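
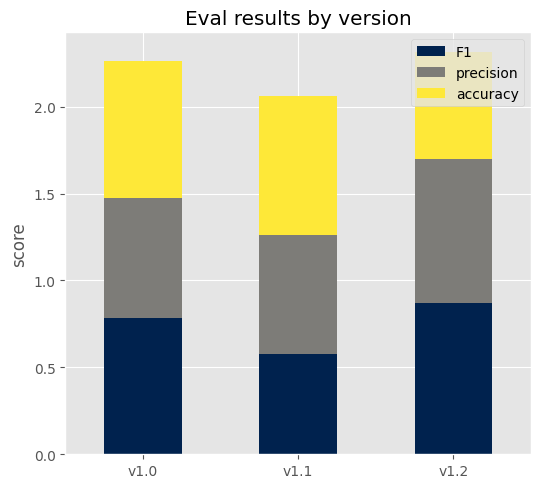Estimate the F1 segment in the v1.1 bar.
≈ 0.6

F1 top ≈ 0.6, bottom ≈ 0.0; segment ≈ 0.6.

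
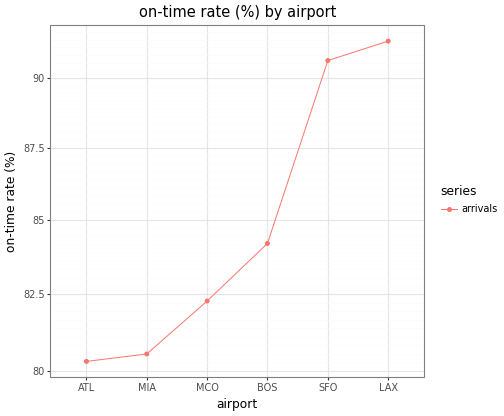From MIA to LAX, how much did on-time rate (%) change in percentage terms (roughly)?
≈ +12.3%

MIA ≈ 81, LAX ≈ 91; (91 − 81) / 81 ≈ +12.3%.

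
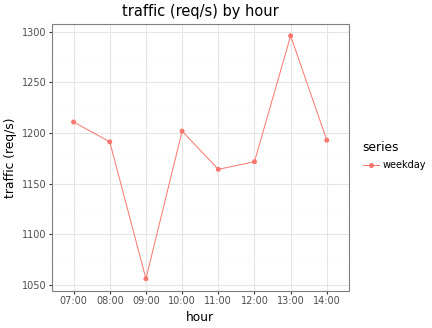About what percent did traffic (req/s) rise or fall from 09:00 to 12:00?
09:00 ≈ 1060, 12:00 ≈ 1180; (1180 − 1060) / 1060 ≈ +11.3%.

≈ +11.3%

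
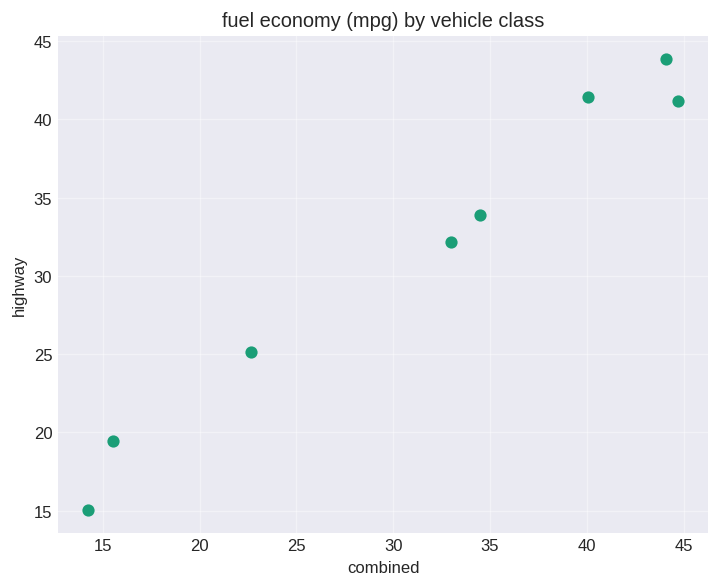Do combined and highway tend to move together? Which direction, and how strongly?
Points are positively correlated; strong (|r| ≈ 1.0).

positive, strong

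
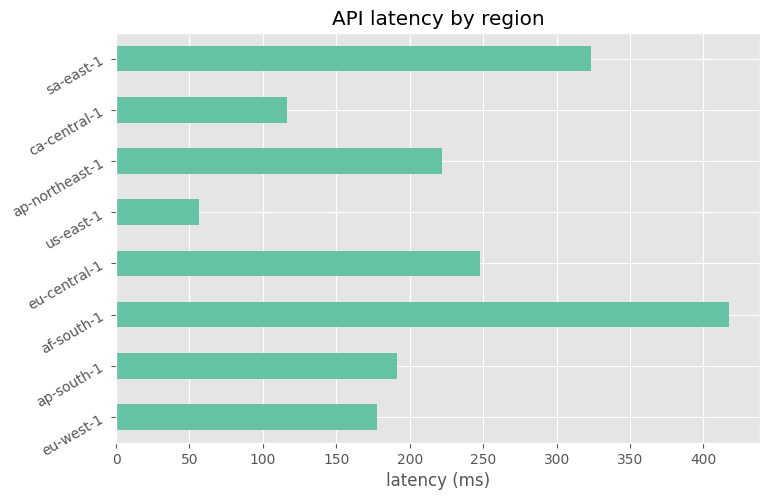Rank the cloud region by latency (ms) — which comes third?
Top 4: af-south-1 ≈ 400, sa-east-1 ≈ 300, eu-central-1 ≈ 250, ap-northeast-1 ≈ 200.

eu-central-1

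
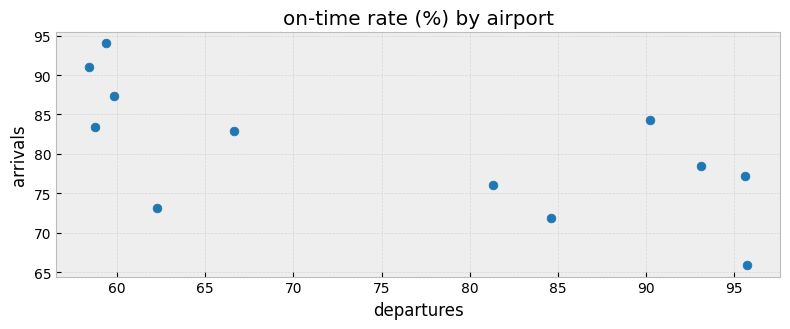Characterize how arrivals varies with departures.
negative, moderate

Points are negatively correlated; moderate (|r| ≈ 0.6).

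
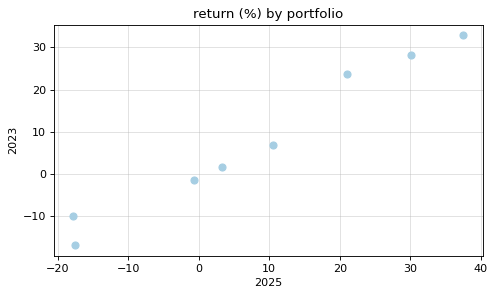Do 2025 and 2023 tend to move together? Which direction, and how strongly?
positive, strong

Points are positively correlated; strong (|r| ≈ 1.0).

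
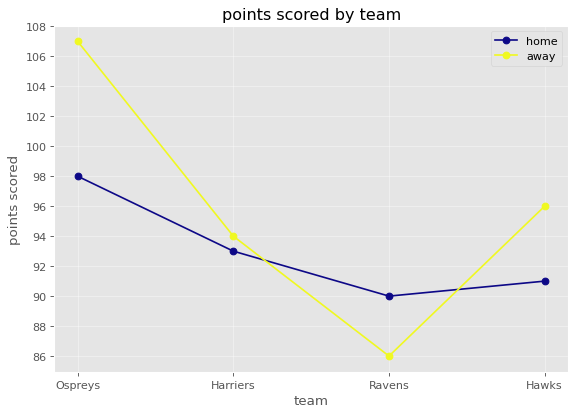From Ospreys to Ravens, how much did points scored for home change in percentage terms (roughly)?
Ospreys ≈ 98, Ravens ≈ 90; (90 − 98) / 98 ≈ -8.2%.

≈ -8.2%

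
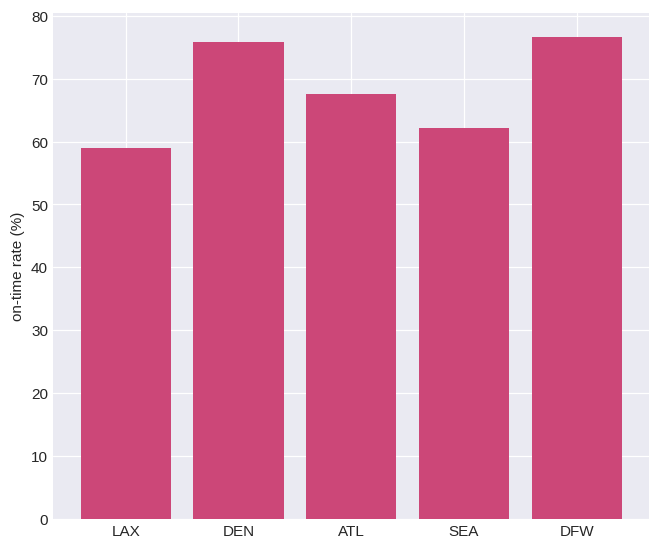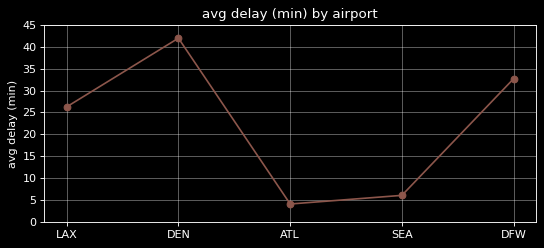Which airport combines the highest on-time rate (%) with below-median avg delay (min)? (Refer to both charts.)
ATL

Chart 2 median avg delay (min) ≈ 25; below-median airports: ATL, SEA. Among those, ATL has the highest on-time rate (%) (≈ 70).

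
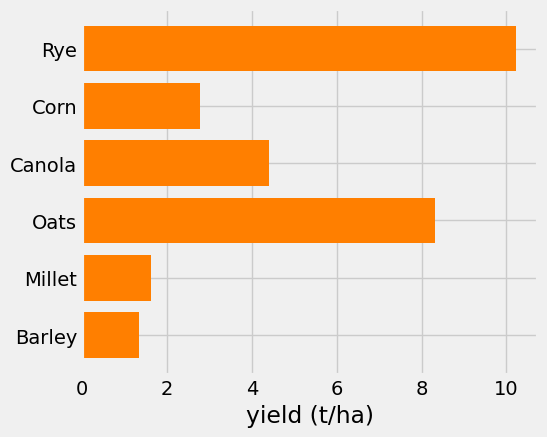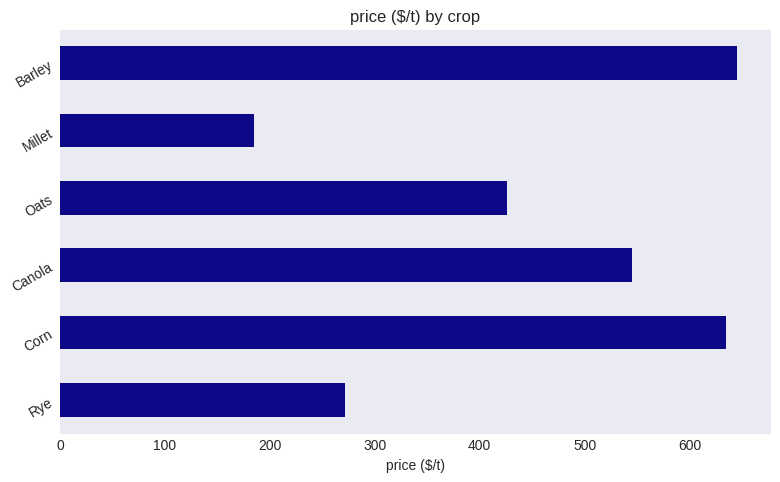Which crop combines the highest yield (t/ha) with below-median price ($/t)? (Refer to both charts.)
Rye

Chart 2 median price ($/t) ≈ 500; below-median crops: Rye, Oats, Millet. Among those, Rye has the highest yield (t/ha) (≈ 10).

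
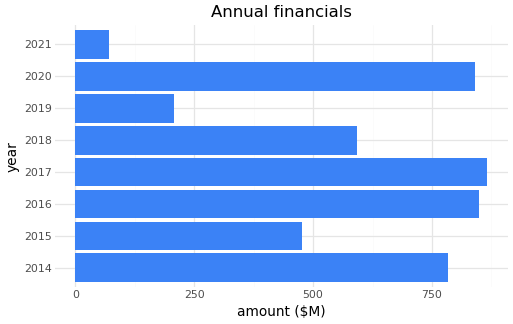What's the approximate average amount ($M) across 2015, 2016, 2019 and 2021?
(500 + 800 + 200 + 100) / 4 ≈ 400.

≈ 400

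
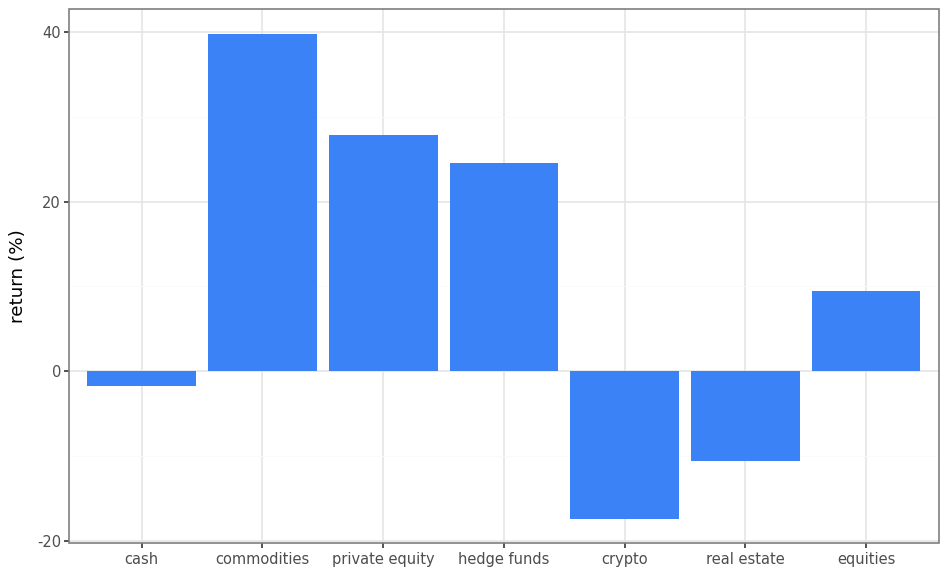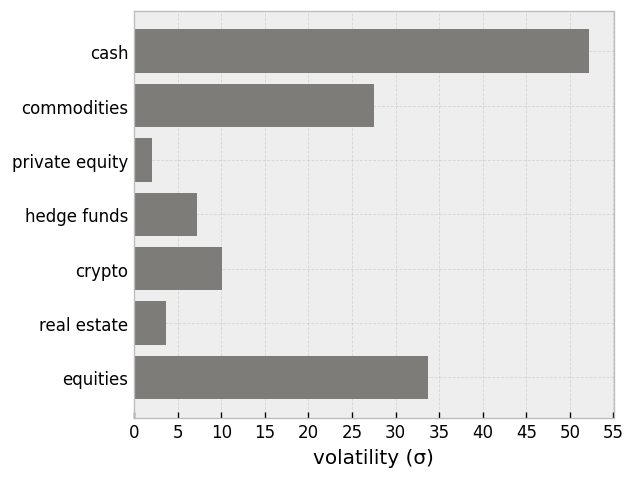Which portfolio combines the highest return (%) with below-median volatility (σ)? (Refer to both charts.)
Chart 2 median volatility (σ) ≈ 10; below-median portfolios: private equity, hedge funds, real estate. Among those, private equity has the highest return (%) (≈ 30).

private equity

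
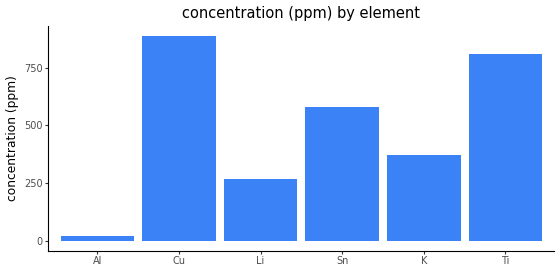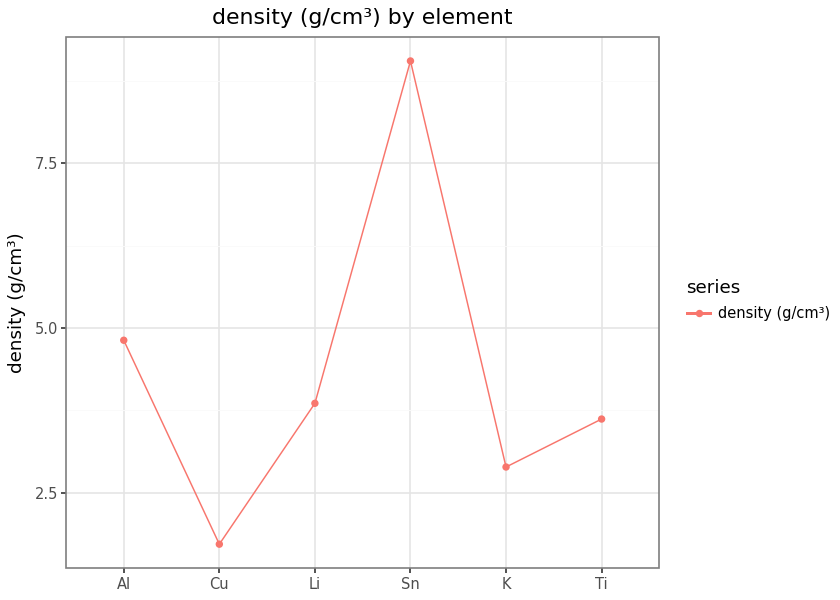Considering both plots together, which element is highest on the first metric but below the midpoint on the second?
Chart 2 median density (g/cm³) ≈ 4; below-median elements: Cu, K, Ti. Among those, Cu has the highest concentration (ppm) (≈ 900).

Cu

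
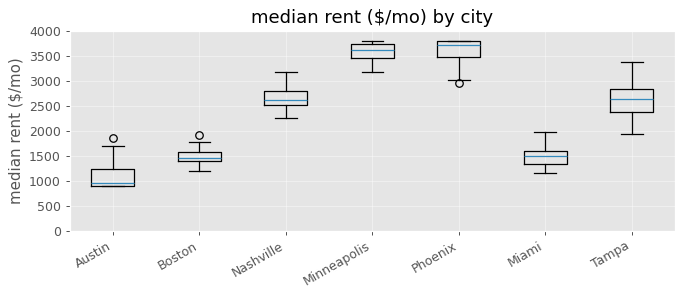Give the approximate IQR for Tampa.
Q3 ≈ 3000, Q1 ≈ 2500; IQR ≈ 500.

≈ 500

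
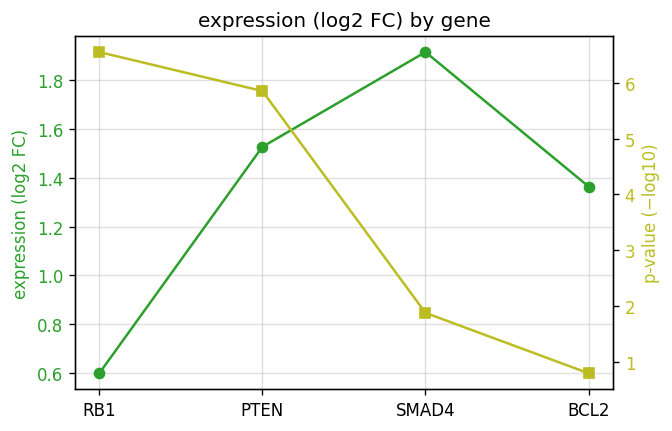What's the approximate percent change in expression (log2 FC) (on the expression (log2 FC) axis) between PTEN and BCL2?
PTEN ≈ 1.6, BCL2 ≈ 1.4; (1.4 − 1.6) / 1.6 ≈ -12.5%.

≈ -12.5%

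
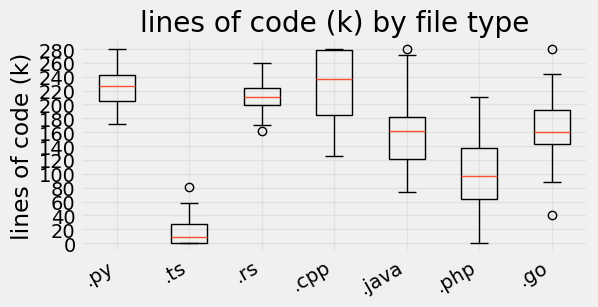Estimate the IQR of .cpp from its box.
Q3 ≈ 280, Q1 ≈ 180; IQR ≈ 100.

≈ 100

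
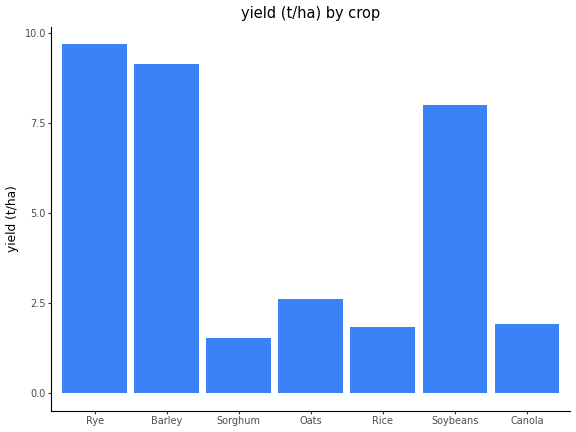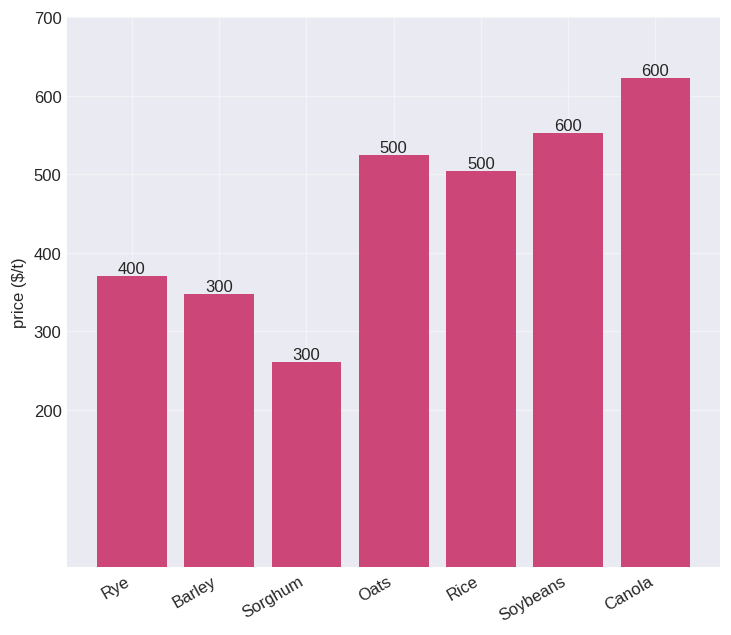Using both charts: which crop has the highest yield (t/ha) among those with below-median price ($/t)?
Chart 2 median price ($/t) ≈ 500; below-median crops: Rye, Barley, Sorghum. Among those, Rye has the highest yield (t/ha) (≈ 10).

Rye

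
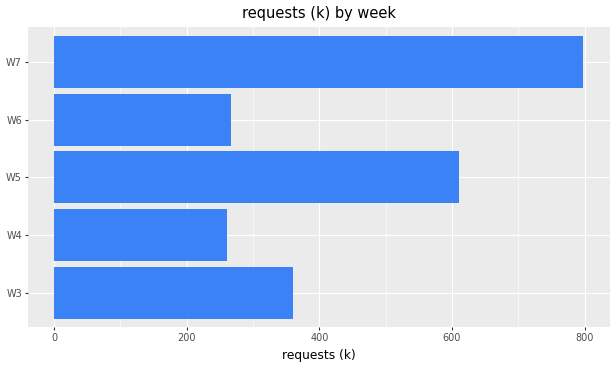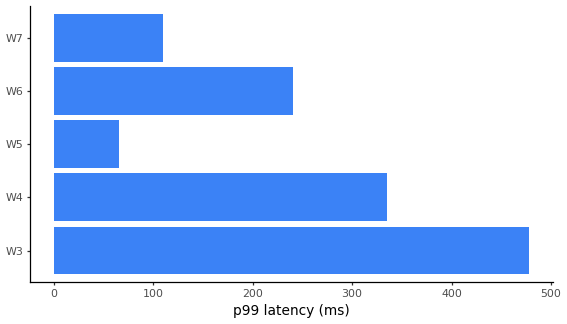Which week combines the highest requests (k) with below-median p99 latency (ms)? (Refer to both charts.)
Chart 2 median p99 latency (ms) ≈ 250; below-median weeks: W5, W7. Among those, W7 has the highest requests (k) (≈ 800).

W7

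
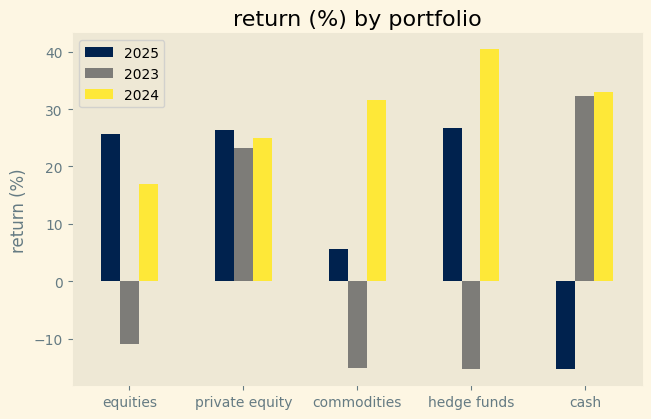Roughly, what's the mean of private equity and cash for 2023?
(25 + 30) / 2 ≈ 28.

≈ 28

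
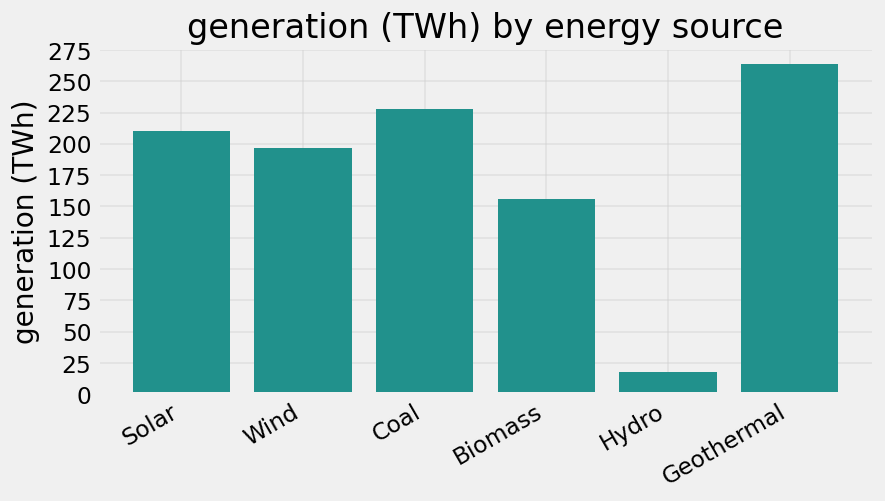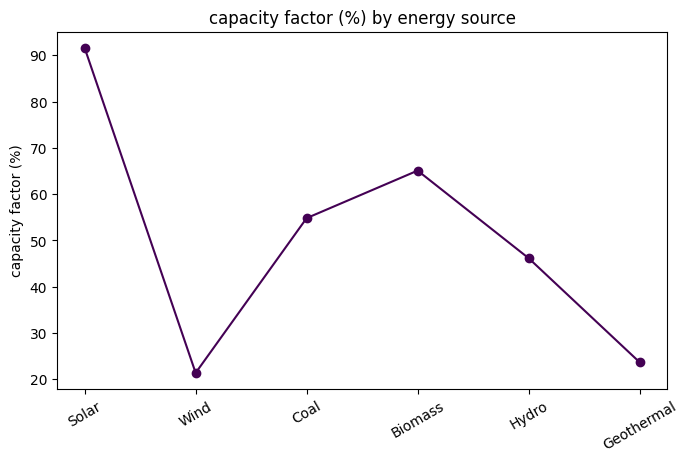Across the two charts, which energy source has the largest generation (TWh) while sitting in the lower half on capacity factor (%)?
Chart 2 median capacity factor (%) ≈ 50; below-median energy sources: Wind, Hydro, Geothermal. Among those, Geothermal has the highest generation (TWh) (≈ 275).

Geothermal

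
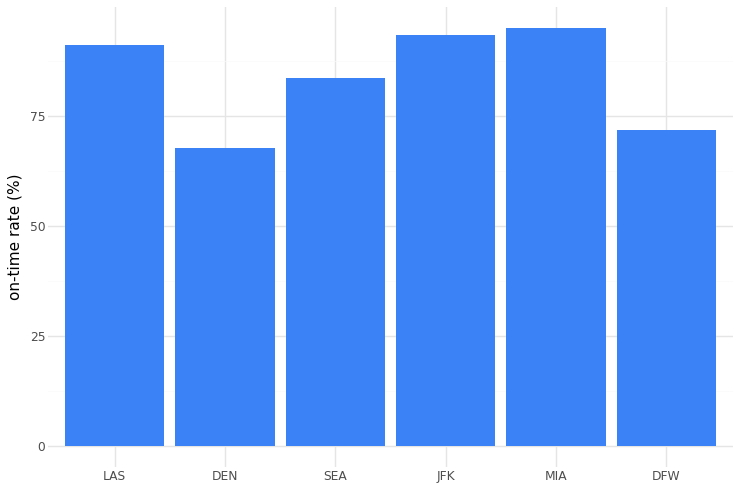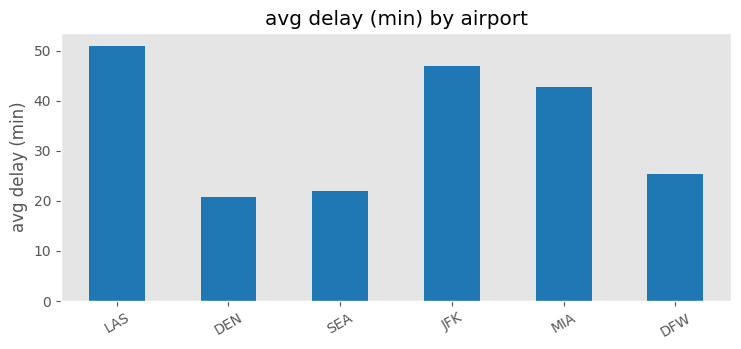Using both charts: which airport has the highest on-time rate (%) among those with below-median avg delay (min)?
SEA

Chart 2 median avg delay (min) ≈ 35; below-median airports: DEN, SEA, DFW. Among those, SEA has the highest on-time rate (%) (≈ 80).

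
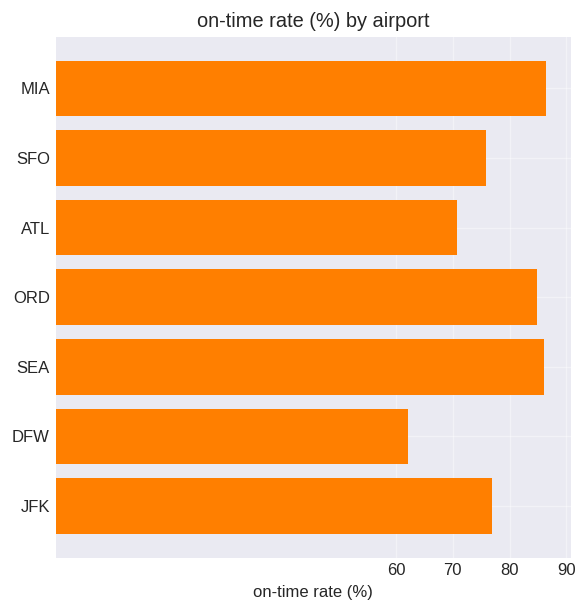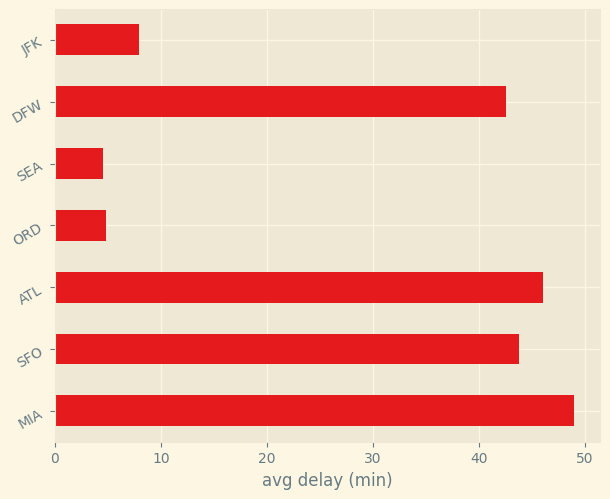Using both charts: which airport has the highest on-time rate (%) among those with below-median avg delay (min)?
Chart 2 median avg delay (min) ≈ 45; below-median airports: ORD, SEA, JFK. Among those, SEA has the highest on-time rate (%) (≈ 90).

SEA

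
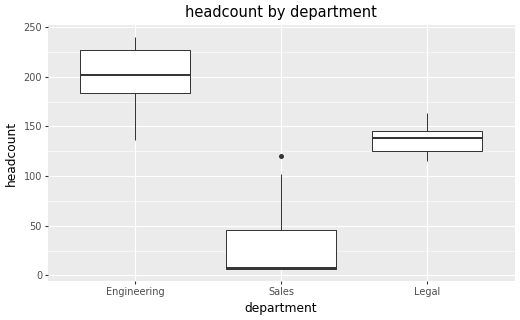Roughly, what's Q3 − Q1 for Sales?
Q3 ≈ 40, Q1 ≈ 0; IQR ≈ 40.

≈ 40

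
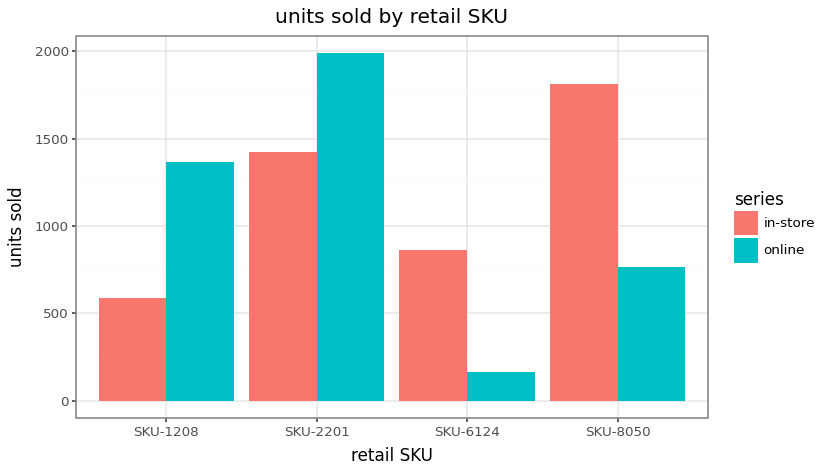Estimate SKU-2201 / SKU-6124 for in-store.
≈ 1.75×

SKU-2201 ≈ 1400, SKU-6124 ≈ 800; 1400/800 ≈ 1.75.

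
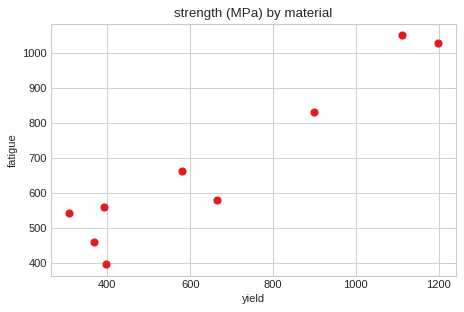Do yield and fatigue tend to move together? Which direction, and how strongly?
Points are positively correlated; strong (|r| ≈ 1.0).

positive, strong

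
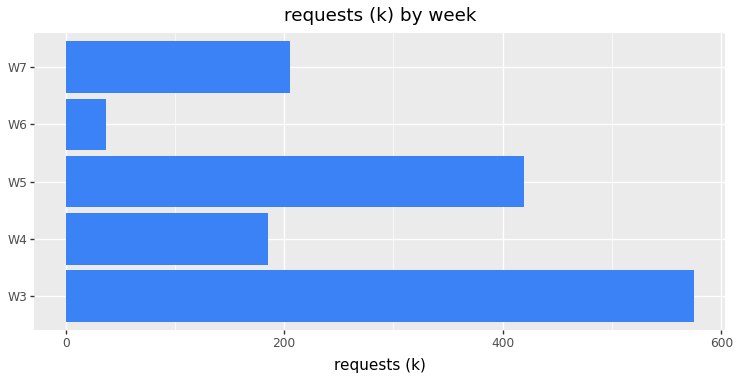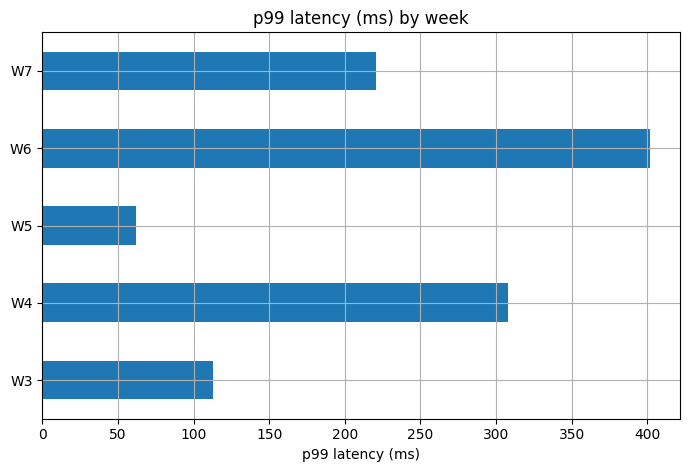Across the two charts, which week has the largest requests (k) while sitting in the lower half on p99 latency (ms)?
Chart 2 median p99 latency (ms) ≈ 200; below-median weeks: W3, W5. Among those, W3 has the highest requests (k) (≈ 600).

W3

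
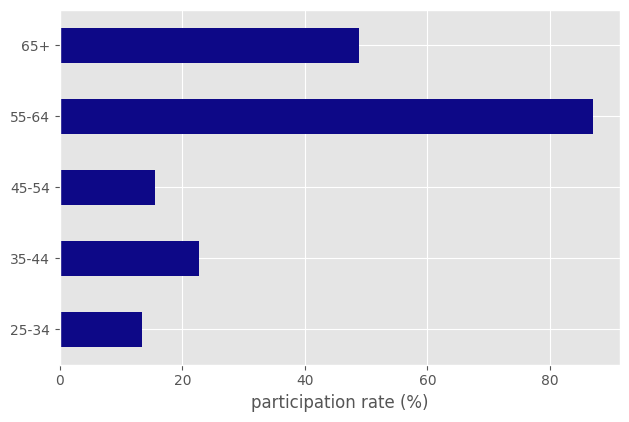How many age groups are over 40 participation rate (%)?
2

Above 40: 55-64, 65+.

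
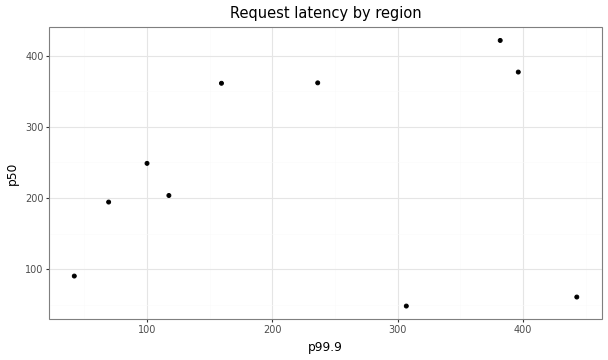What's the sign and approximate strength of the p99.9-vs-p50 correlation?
no clear correlation

Points are roughly uncorrelated; weak (|r| ≈ 0.1).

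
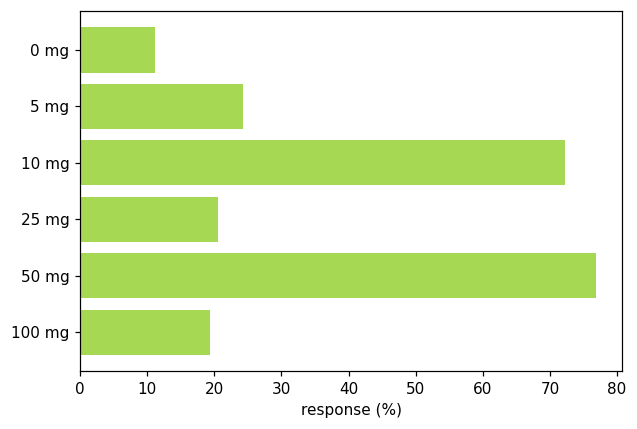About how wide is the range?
Max 50 mg ≈ 80, min 0 mg ≈ 10; range ≈ 70.

≈ 70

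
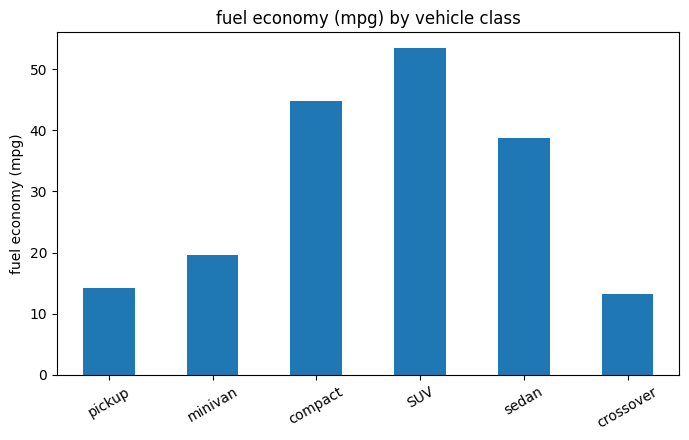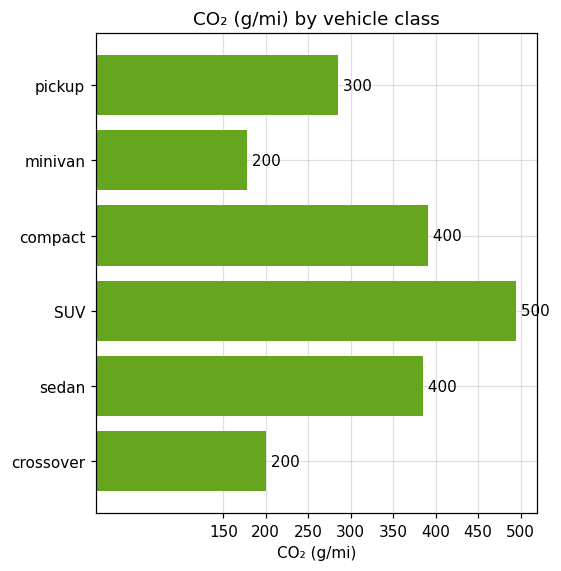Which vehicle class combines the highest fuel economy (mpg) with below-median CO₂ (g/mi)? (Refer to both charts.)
minivan

Chart 2 median CO₂ (g/mi) ≈ 350; below-median vehicle classes: pickup, minivan, crossover. Among those, minivan has the highest fuel economy (mpg) (≈ 20).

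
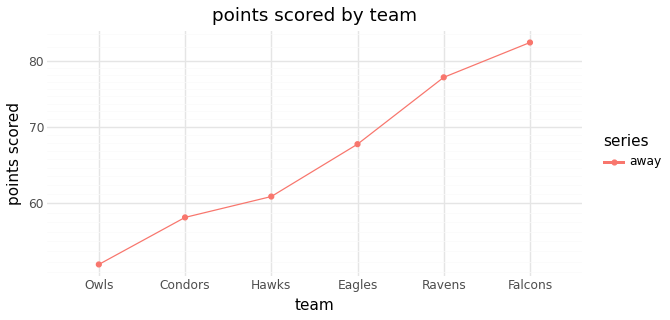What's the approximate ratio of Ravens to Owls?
Ravens ≈ 75, Owls ≈ 55; 75/55 ≈ 1.36.

≈ 1.36×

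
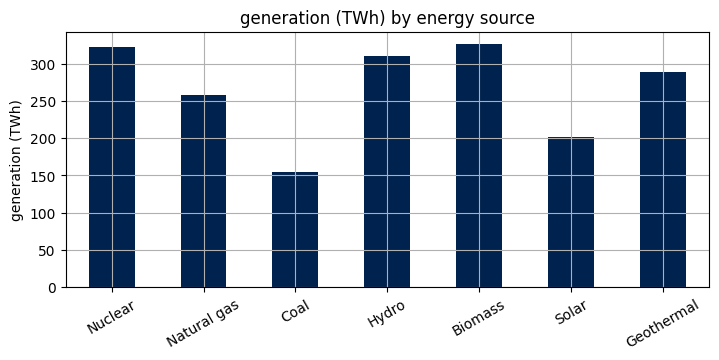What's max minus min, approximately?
Max Biomass ≈ 350, min Coal ≈ 150; range ≈ 200.

≈ 200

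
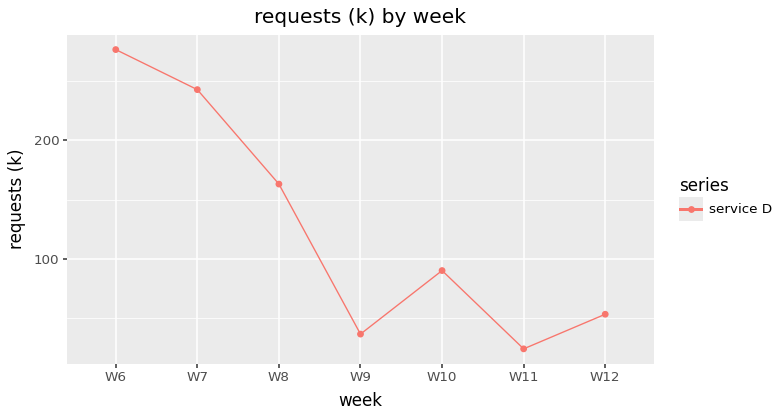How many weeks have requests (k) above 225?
2

Above 225: W6, W7.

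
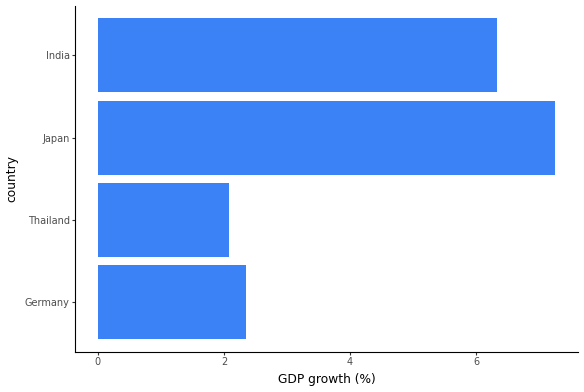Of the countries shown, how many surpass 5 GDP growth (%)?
2

Above 5: Japan, India.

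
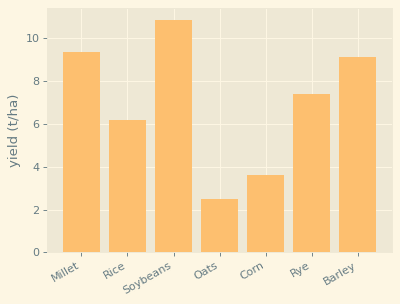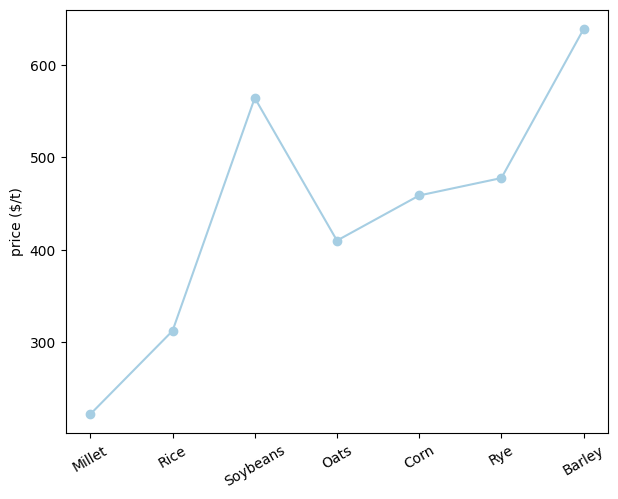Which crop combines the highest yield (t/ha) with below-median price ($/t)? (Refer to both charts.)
Millet

Chart 2 median price ($/t) ≈ 500; below-median crops: Millet, Rice, Oats. Among those, Millet has the highest yield (t/ha) (≈ 9).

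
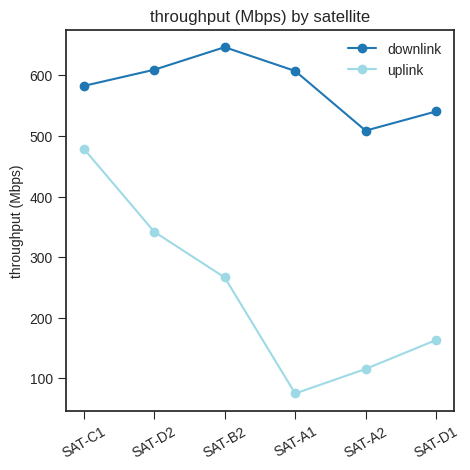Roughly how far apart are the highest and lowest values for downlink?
Max SAT-B2 ≈ 650, min SAT-A2 ≈ 500; range ≈ 150.

≈ 150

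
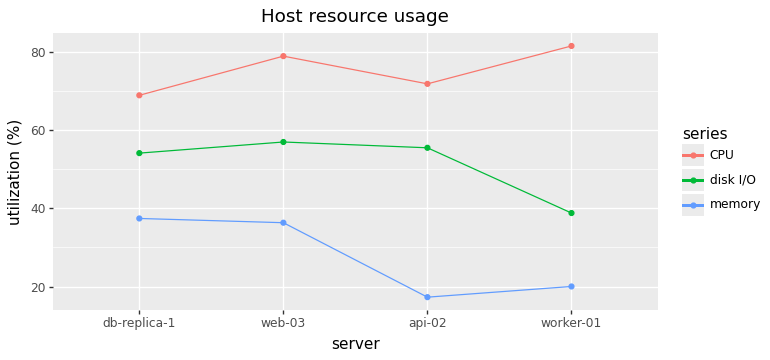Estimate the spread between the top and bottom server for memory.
≈ 20

Max db-replica-1 ≈ 40, min api-02 ≈ 20; range ≈ 20.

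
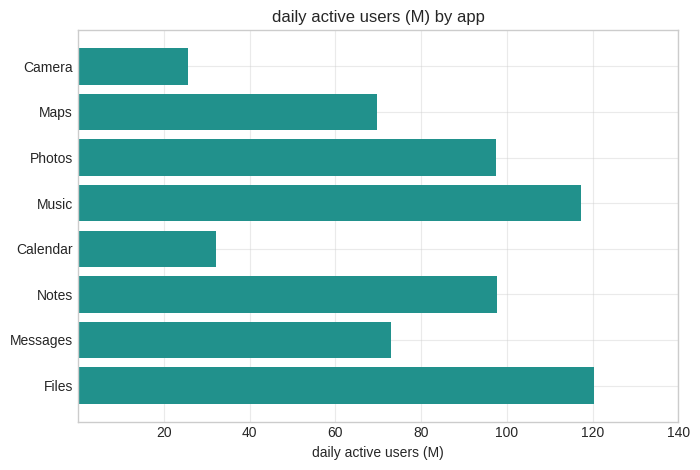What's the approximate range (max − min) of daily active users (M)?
≈ 100

Max Files ≈ 120, min Camera ≈ 20; range ≈ 100.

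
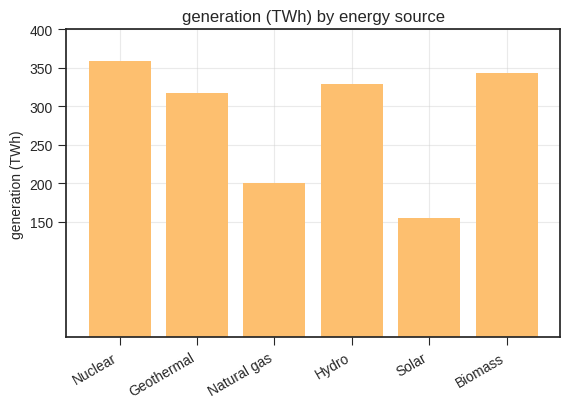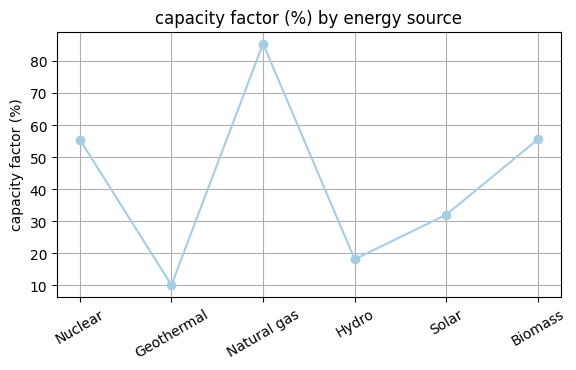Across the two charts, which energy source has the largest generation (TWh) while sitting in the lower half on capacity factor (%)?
Hydro

Chart 2 median capacity factor (%) ≈ 40; below-median energy sources: Geothermal, Hydro, Solar. Among those, Hydro has the highest generation (TWh) (≈ 350).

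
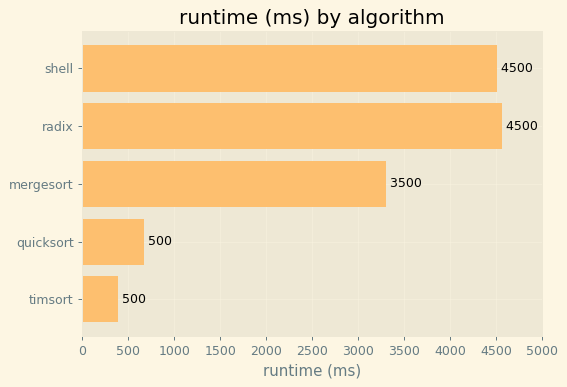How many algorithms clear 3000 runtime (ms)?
Above 3000: shell, radix, mergesort.

3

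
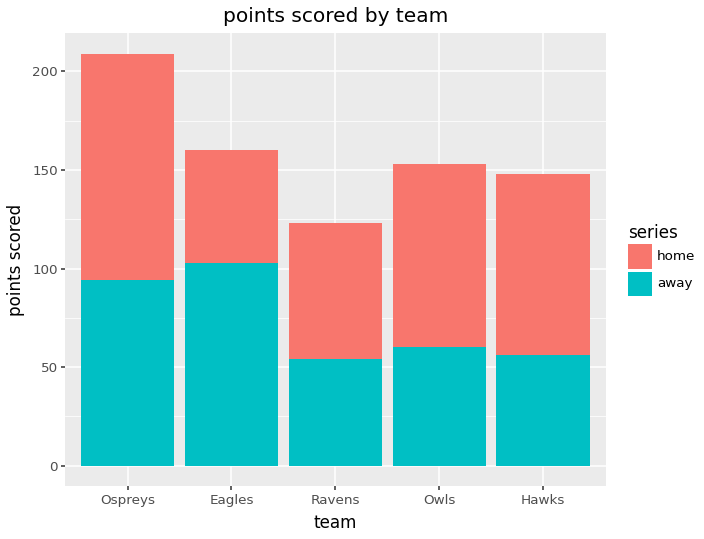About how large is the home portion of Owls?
home top ≈ 160, bottom ≈ 60; segment ≈ 100.

≈ 100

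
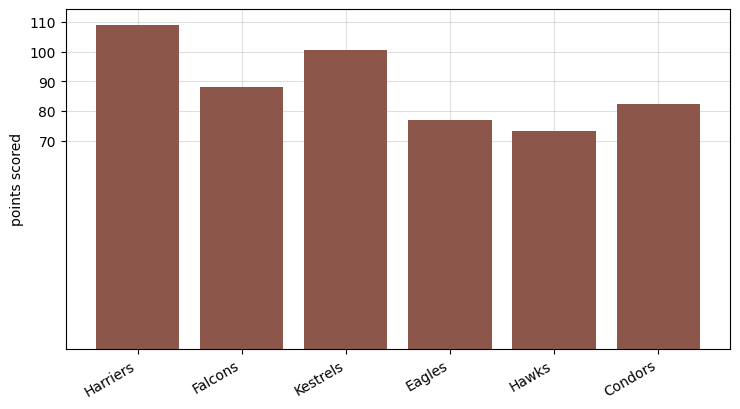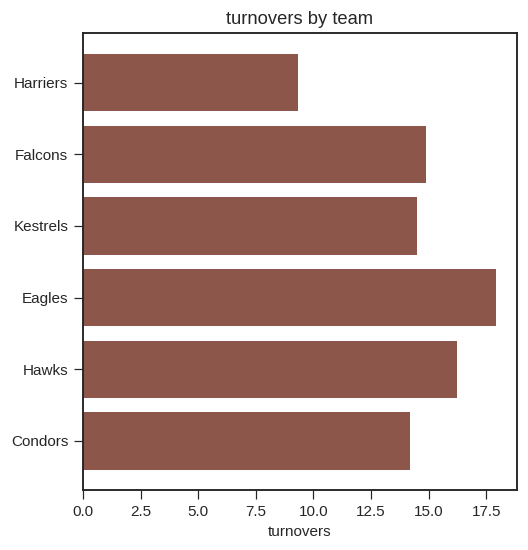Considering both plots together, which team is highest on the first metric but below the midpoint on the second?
Harriers

Chart 2 median turnovers ≈ 14; below-median teams: Harriers, Kestrels, Condors. Among those, Harriers has the highest points scored (≈ 110).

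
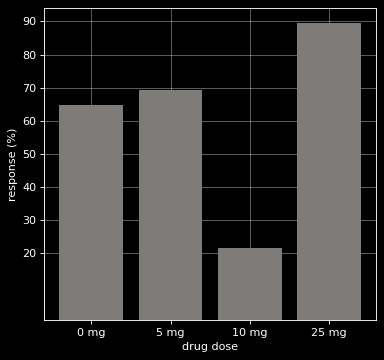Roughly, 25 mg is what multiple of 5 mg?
≈ 1.29×

25 mg ≈ 90, 5 mg ≈ 70; 90/70 ≈ 1.29.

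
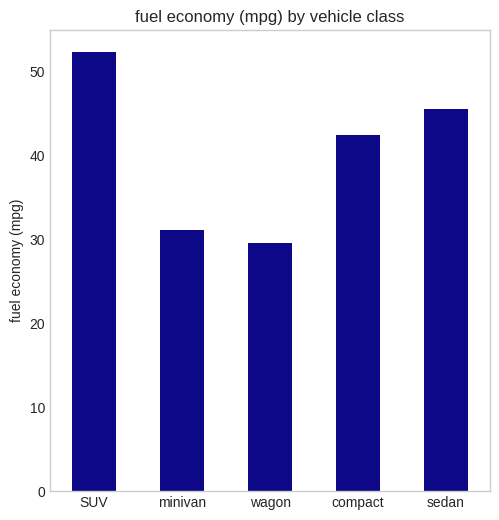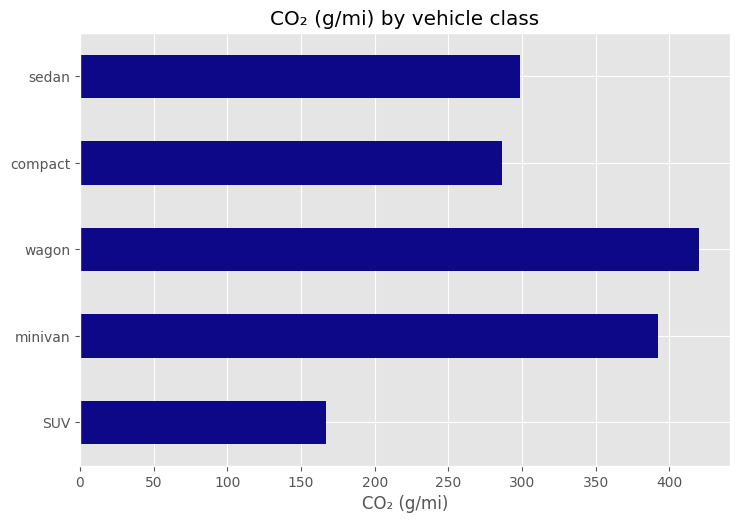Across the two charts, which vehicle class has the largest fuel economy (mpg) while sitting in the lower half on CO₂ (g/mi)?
SUV

Chart 2 median CO₂ (g/mi) ≈ 300; below-median vehicle classes: SUV, compact. Among those, SUV has the highest fuel economy (mpg) (≈ 50).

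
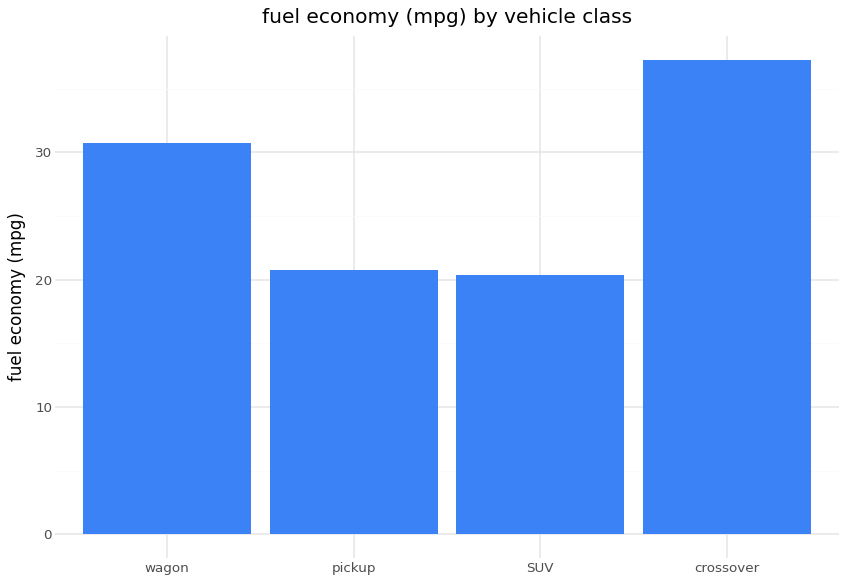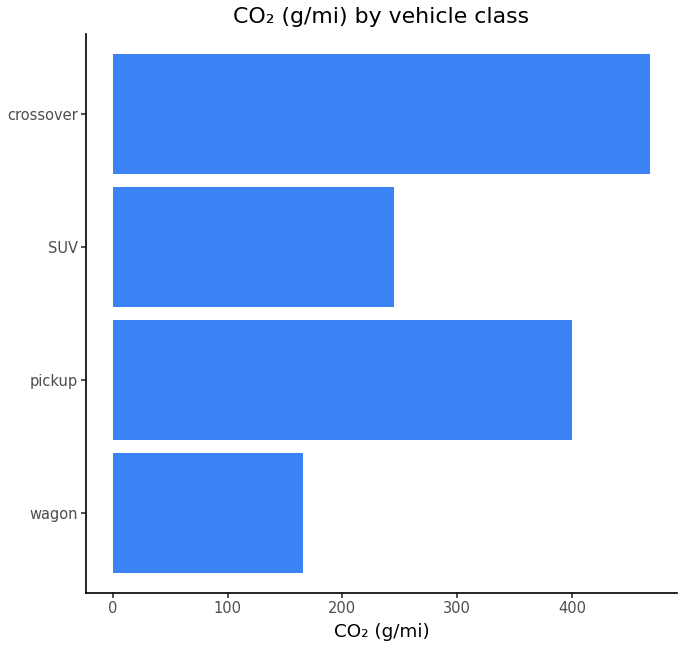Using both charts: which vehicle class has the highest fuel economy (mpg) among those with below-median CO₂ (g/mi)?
Chart 2 median CO₂ (g/mi) ≈ 300; below-median vehicle classes: wagon, SUV. Among those, wagon has the highest fuel economy (mpg) (≈ 30).

wagon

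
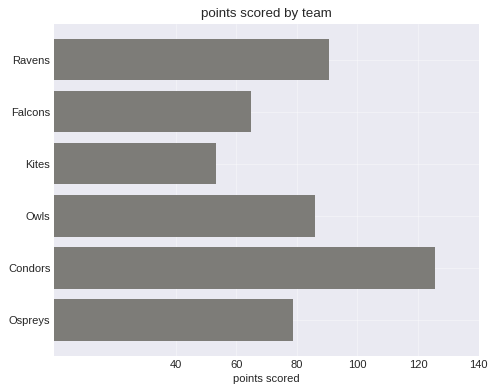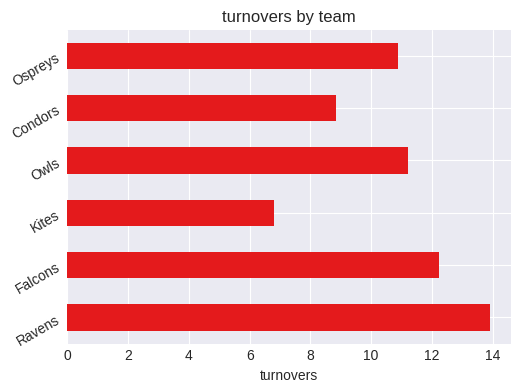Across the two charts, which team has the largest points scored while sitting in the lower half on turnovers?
Condors

Chart 2 median turnovers ≈ 12; below-median teams: Kites, Condors, Ospreys. Among those, Condors has the highest points scored (≈ 120).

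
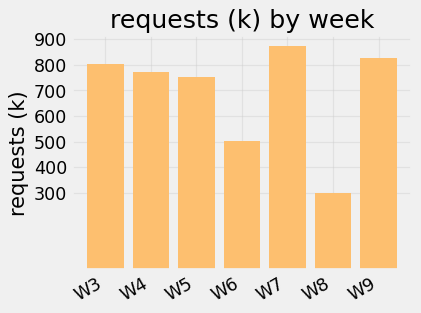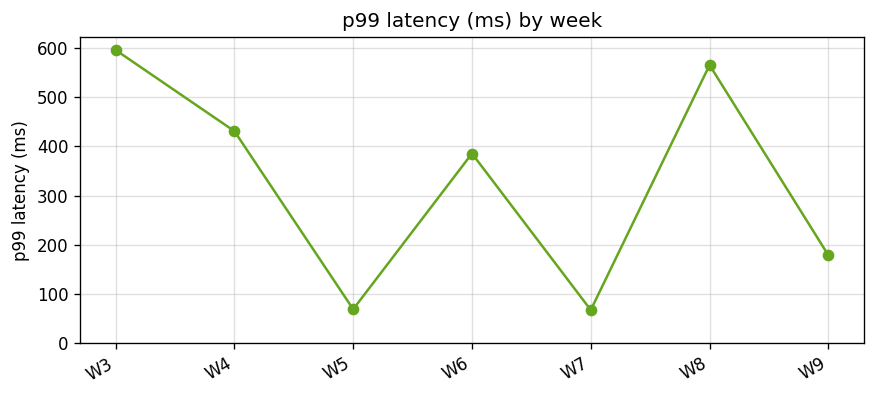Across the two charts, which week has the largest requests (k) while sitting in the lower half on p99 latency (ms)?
W7

Chart 2 median p99 latency (ms) ≈ 400; below-median weeks: W5, W7, W9. Among those, W7 has the highest requests (k) (≈ 900).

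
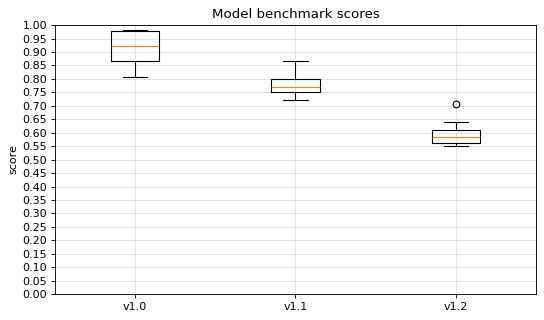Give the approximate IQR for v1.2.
≈ 0.05

Q3 ≈ 0.60, Q1 ≈ 0.55; IQR ≈ 0.05.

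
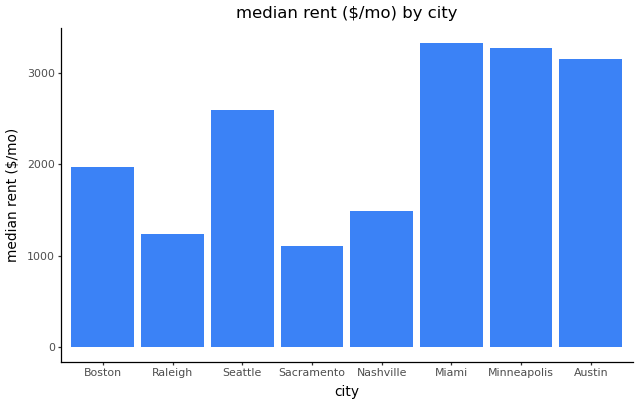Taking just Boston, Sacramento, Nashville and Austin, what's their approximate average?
≈ 1875

(2000 + 1000 + 1500 + 3000) / 4 ≈ 1875.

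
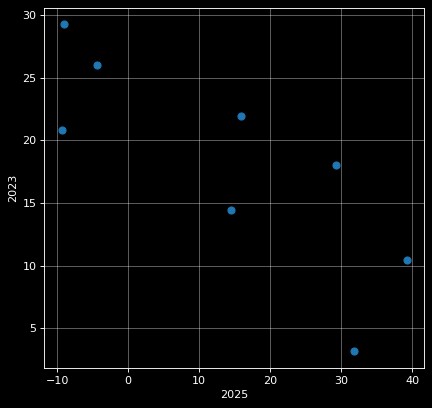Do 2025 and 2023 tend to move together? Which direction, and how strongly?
Points are negatively correlated; strong (|r| ≈ 0.8).

negative, strong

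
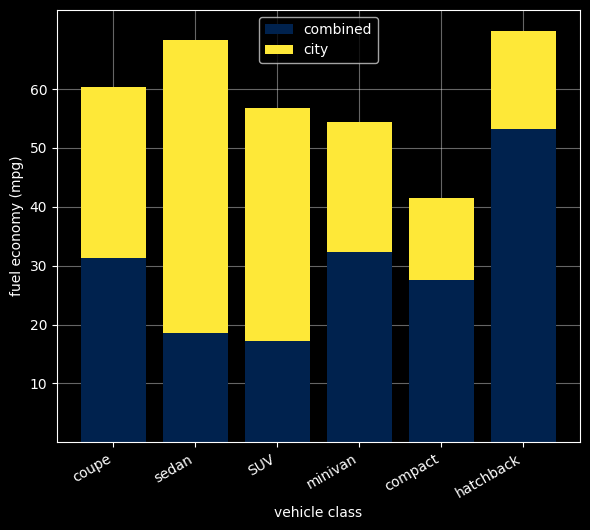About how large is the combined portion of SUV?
combined top ≈ 20, bottom ≈ 0; segment ≈ 20.

≈ 20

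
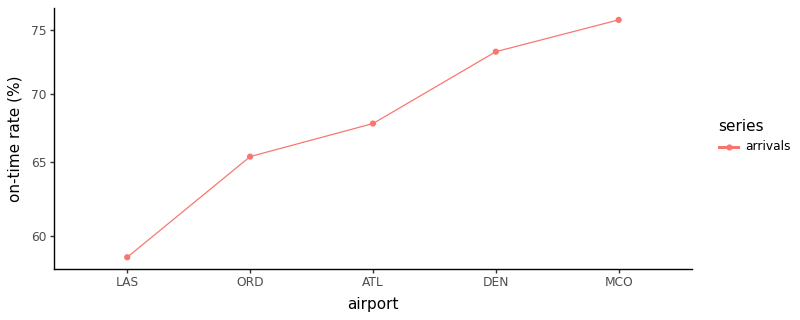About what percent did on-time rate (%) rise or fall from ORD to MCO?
ORD ≈ 66, MCO ≈ 76; (76 − 66) / 66 ≈ +15.2%.

≈ +15.2%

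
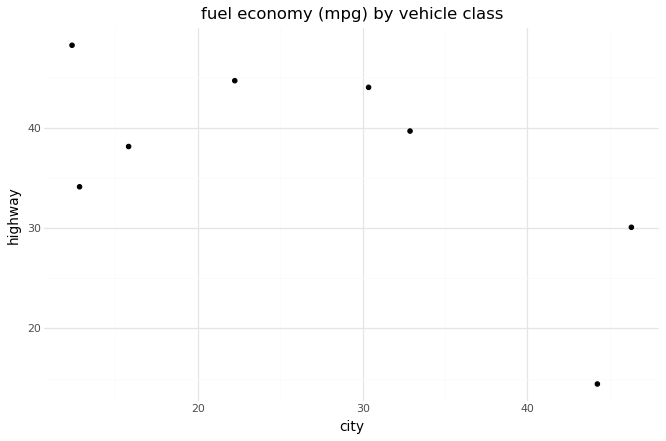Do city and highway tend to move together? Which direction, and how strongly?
Points are negatively correlated; moderate (|r| ≈ 0.6).

negative, moderate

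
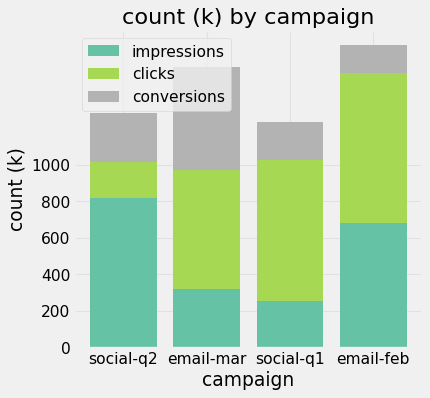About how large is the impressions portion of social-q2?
≈ 800

impressions top ≈ 800, bottom ≈ 0; segment ≈ 800.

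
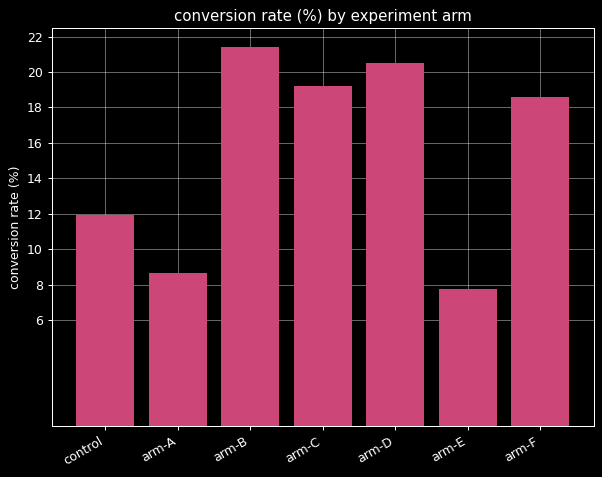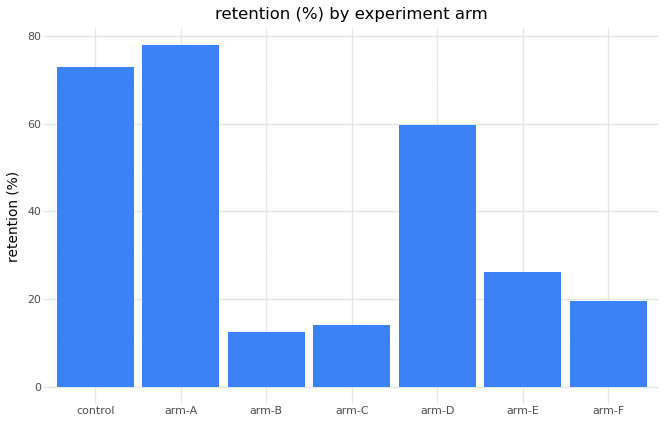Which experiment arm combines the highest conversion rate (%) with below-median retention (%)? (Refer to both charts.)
Chart 2 median retention (%) ≈ 30; below-median experiment arms: arm-B, arm-C, arm-F. Among those, arm-B has the highest conversion rate (%) (≈ 22).

arm-B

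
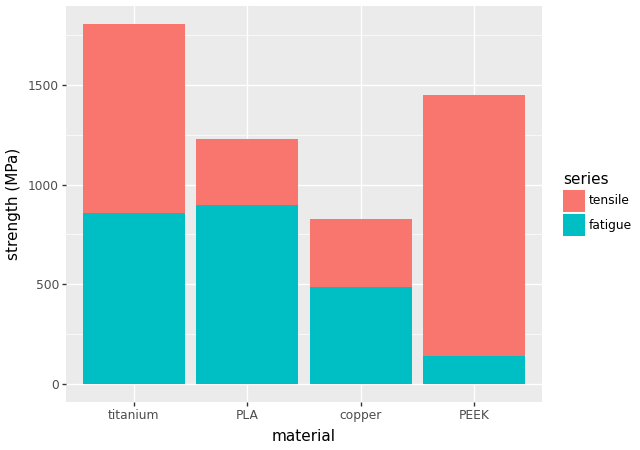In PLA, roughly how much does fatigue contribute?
fatigue top ≈ 800, bottom ≈ 0; segment ≈ 800.

≈ 800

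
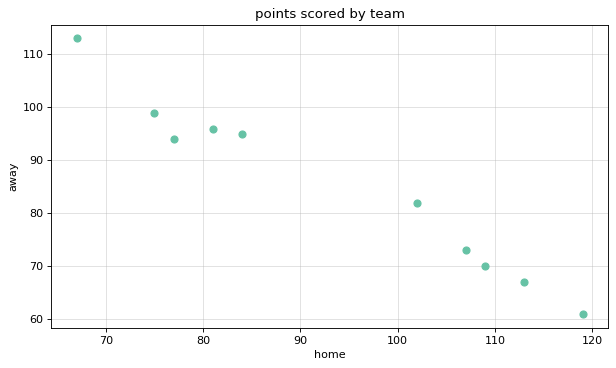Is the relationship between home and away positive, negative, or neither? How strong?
Points are negatively correlated; strong (|r| ≈ 1.0).

negative, strong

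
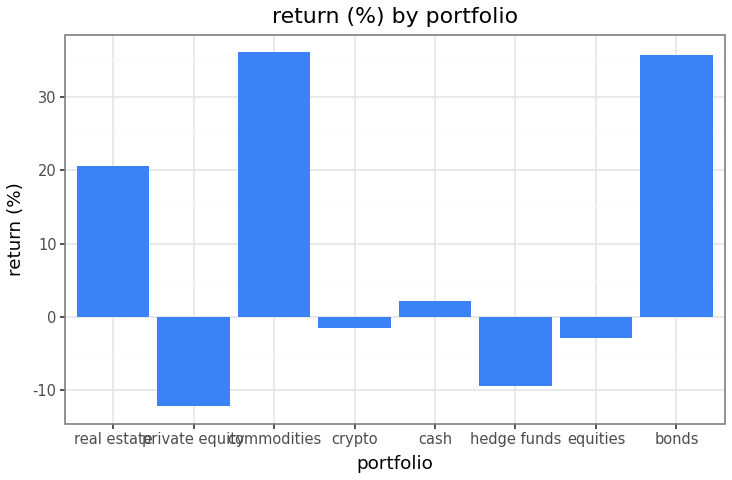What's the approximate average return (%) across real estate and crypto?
≈ 10

(20 + 0) / 2 ≈ 10.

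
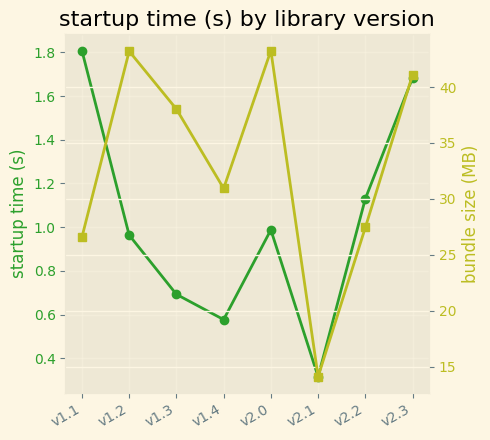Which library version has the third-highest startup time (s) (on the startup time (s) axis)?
Top 4 (on the startup time (s) axis): v1.1 ≈ 1.8, v2.3 ≈ 1.6, v2.2 ≈ 1.2, v2.0 ≈ 1.0.

v2.2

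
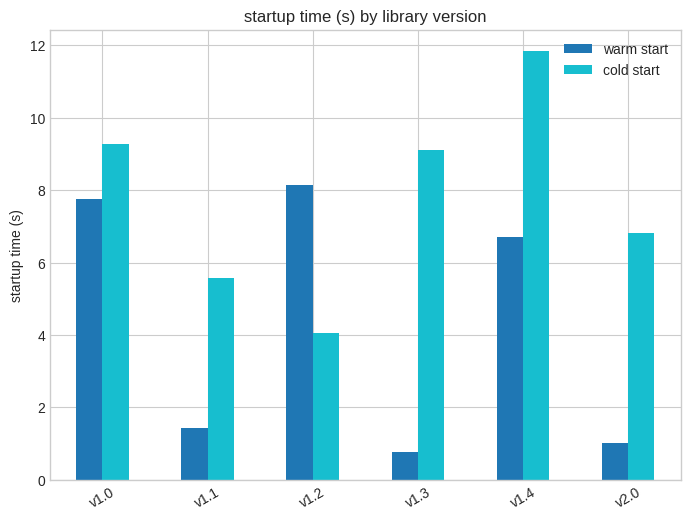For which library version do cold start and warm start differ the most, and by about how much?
v1.3: cold start ≈ 9, warm start ≈ 1 → gap ≈ 8. Next-largest (v2.0) is only ≈ 6.

v1.3, ≈ 8 s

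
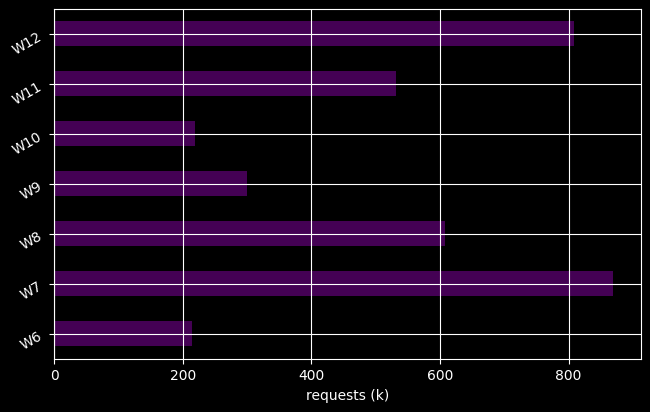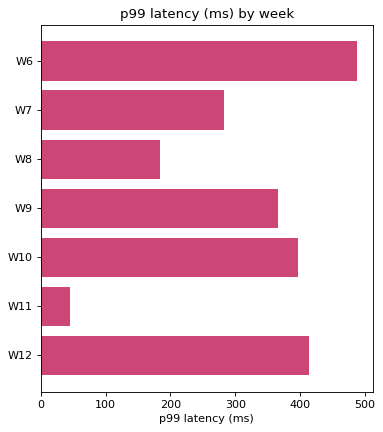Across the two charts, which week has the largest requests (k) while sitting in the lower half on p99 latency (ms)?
Chart 2 median p99 latency (ms) ≈ 350; below-median weeks: W7, W8, W11. Among those, W7 has the highest requests (k) (≈ 900).

W7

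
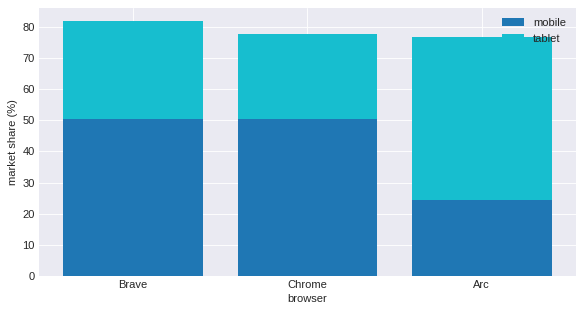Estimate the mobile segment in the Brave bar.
mobile top ≈ 50, bottom ≈ 0; segment ≈ 50.

≈ 50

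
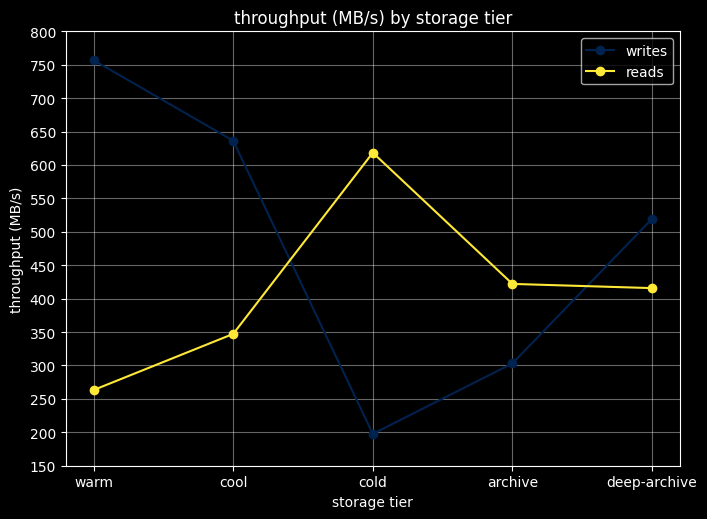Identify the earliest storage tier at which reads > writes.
cool: reads ≈ 350 vs writes ≈ 650 (not yet); cold: reads ≈ 600 vs writes ≈ 200 (first crossover).

cold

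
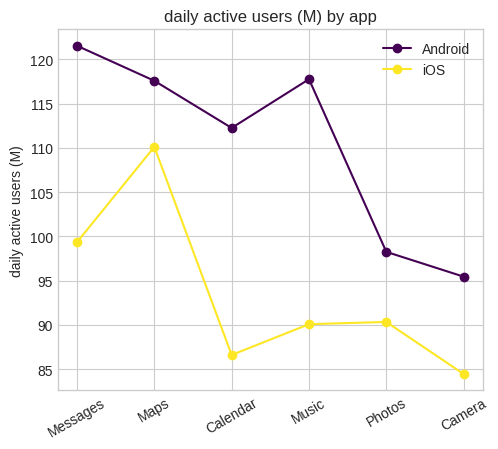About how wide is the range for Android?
≈ 25

Max Messages ≈ 120, min Camera ≈ 95; range ≈ 25.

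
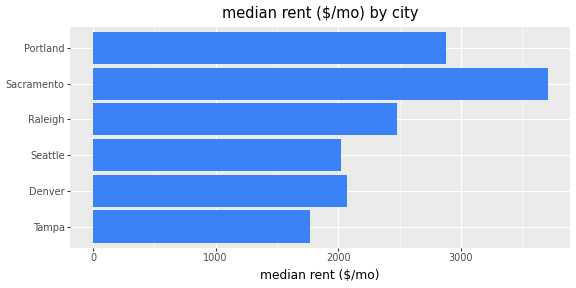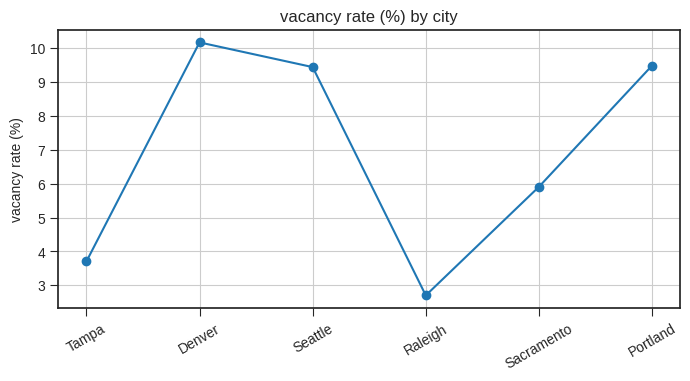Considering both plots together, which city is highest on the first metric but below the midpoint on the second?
Sacramento

Chart 2 median vacancy rate (%) ≈ 8; below-median cities: Tampa, Raleigh, Sacramento. Among those, Sacramento has the highest median rent ($/mo) (≈ 3500).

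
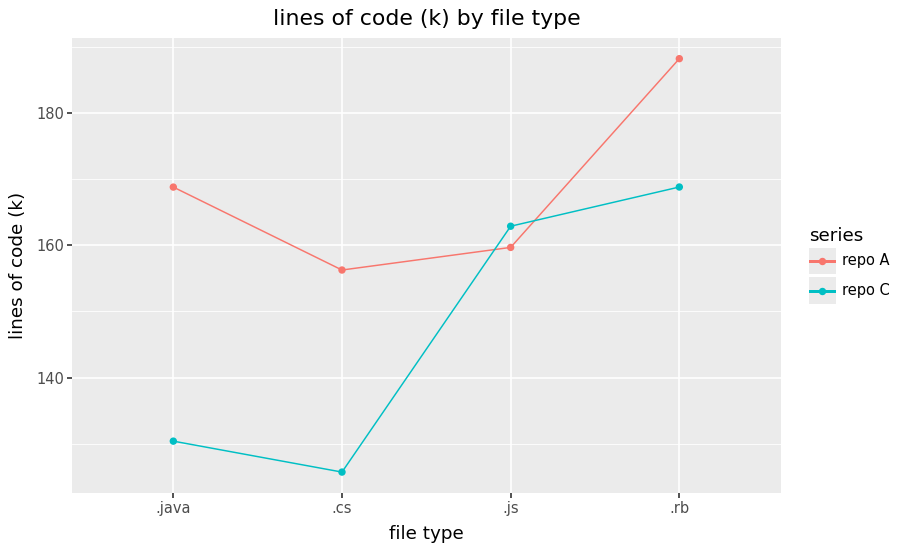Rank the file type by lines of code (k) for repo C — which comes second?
.js

Top 3 for repo C: .rb ≈ 170, .js ≈ 160, .java ≈ 130.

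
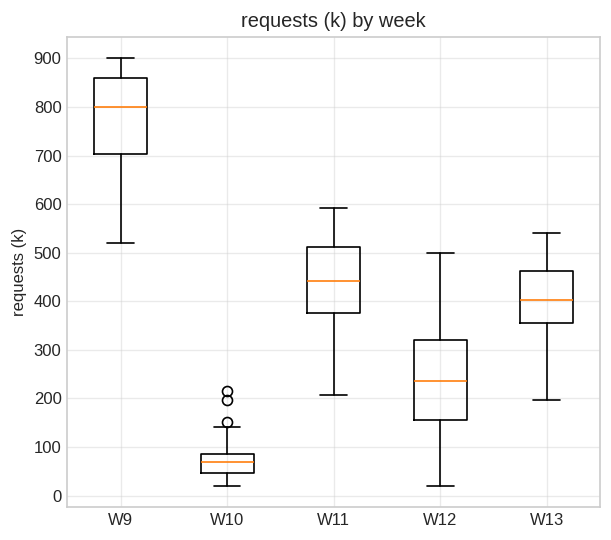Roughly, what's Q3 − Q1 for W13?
Q3 ≈ 500, Q1 ≈ 400; IQR ≈ 100.

≈ 100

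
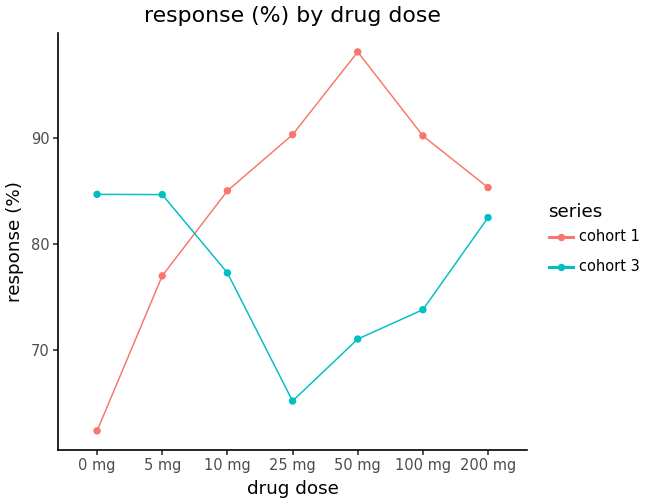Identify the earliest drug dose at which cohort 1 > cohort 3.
5 mg: cohort 1 ≈ 75 vs cohort 3 ≈ 85 (not yet); 10 mg: cohort 1 ≈ 85 vs cohort 3 ≈ 75 (first crossover).

10 mg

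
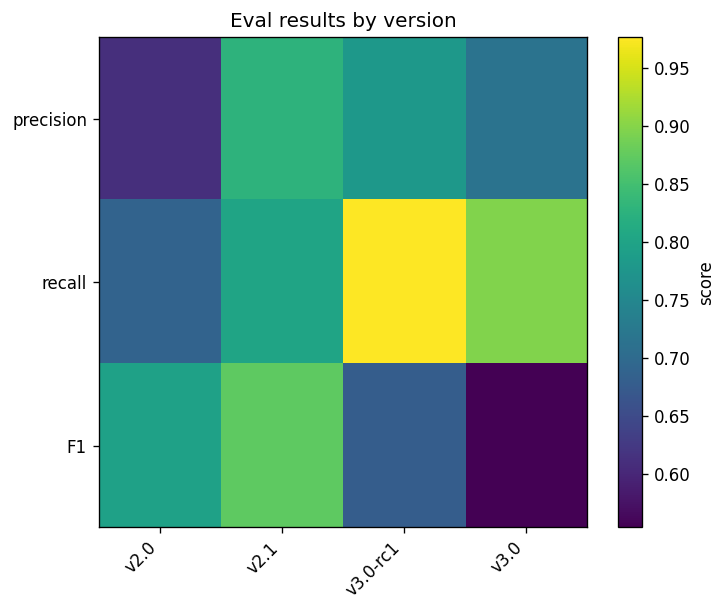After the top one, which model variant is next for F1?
v2.0

Top 3 for F1: v2.1 ≈ 0.85, v2.0 ≈ 0.80, v3.0-rc1 ≈ 0.70.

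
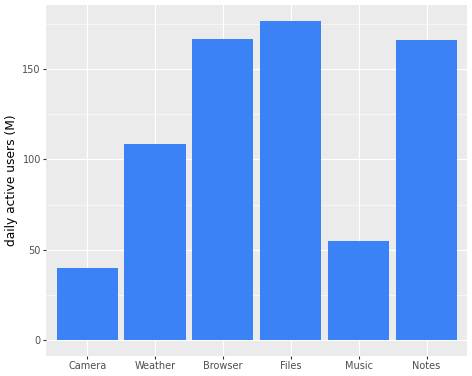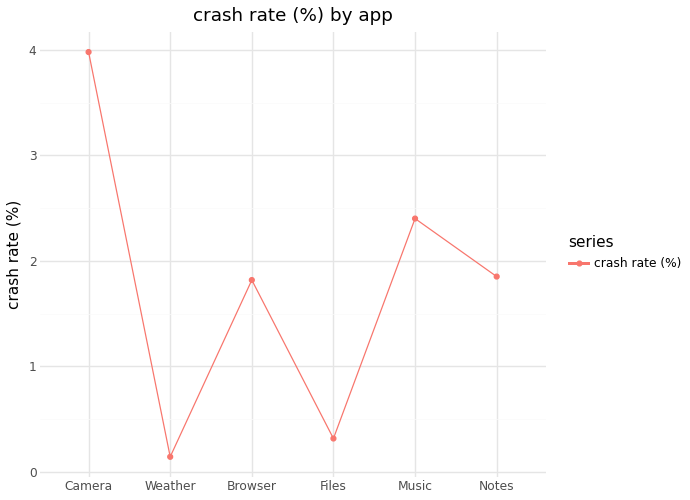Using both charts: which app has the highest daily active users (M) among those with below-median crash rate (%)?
Chart 2 median crash rate (%) ≈ 2; below-median apps: Weather, Browser, Files. Among those, Files has the highest daily active users (M) (≈ 180).

Files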